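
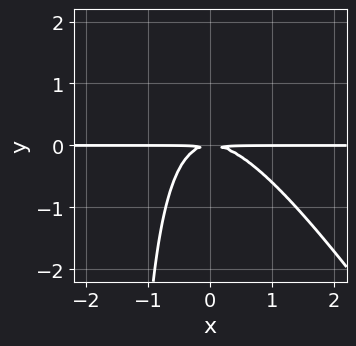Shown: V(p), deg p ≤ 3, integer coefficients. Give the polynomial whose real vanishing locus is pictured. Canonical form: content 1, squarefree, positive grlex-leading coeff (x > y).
1. deg p = 3. The shape is more complex than any degree-2 curve.
2. Observable constraints: the visible x-axis segment lies entirely on the curve.
3. Solving for integer coefficients yields p as stated.

3*x^2*y + 2*x*y^2 + 3*y^2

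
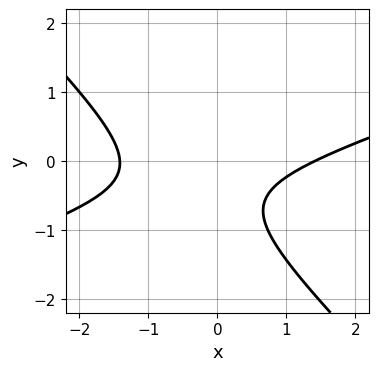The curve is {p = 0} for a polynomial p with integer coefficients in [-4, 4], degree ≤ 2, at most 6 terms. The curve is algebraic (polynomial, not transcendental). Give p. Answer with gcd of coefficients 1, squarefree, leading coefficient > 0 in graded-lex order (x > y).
1. The degree is 2 — no degree-1 curve has this shape.
2. Against the integer gridlines: the curve avoids every integer y-axis point in the box.
3. Together with the visible shape, these determine p as stated.

x^2 - 2*x*y - 3*y^2 - 3*y - 2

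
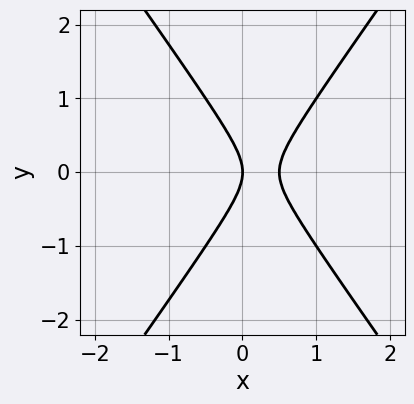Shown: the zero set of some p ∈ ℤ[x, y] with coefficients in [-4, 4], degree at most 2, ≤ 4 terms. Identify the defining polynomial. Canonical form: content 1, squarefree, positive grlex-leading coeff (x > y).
(a) deg p = 2.
(b) Symmetries: mirror symmetry y ↦ −y ⇒ only even powers of y.
(c) From the visible intercepts: it crosses the y-axis at the gridline y = 0; it crosses the x-axis at the gridline x = 0.
(d) Solving for integer coefficients yields p as stated.

2*x^2 - y^2 - x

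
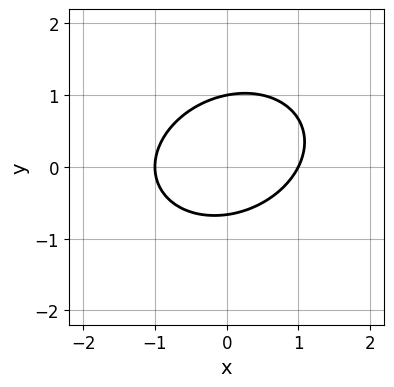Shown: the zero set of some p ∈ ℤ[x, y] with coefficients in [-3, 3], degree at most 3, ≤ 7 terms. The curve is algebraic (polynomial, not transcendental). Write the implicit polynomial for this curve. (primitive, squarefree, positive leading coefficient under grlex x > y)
First, degree: no degree-1 curve has this shape, so deg p = 2.
Next, against the integer gridlines: it crosses the y-axis at the gridline y = 1; among the integer gridlines, it crosses the x-axis at x ∈ {-1, 1}.
Finally, assembling these constraints gives the stated polynomial.

2*x^2 - x*y + 3*y^2 - y - 2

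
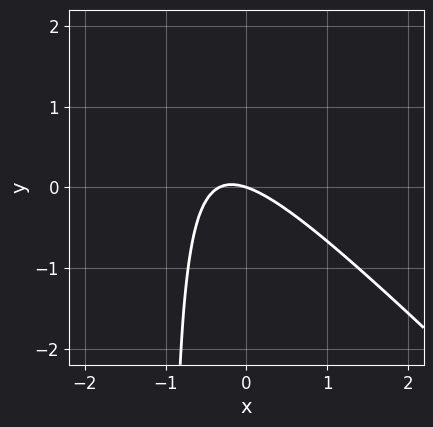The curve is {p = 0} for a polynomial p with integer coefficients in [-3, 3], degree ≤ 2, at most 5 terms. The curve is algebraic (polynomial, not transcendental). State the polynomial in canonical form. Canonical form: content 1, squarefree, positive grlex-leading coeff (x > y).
1. The degree is 2 — the shape is more complex than any degree-1 curve.
2. Against the integer gridlines: one x-axis crossing is at x = 0; it meets the y-axis at y = 0 (among the integer gridlines).
3. Assembling these constraints gives the stated polynomial.

3*x^2 + 3*x*y + x + 3*y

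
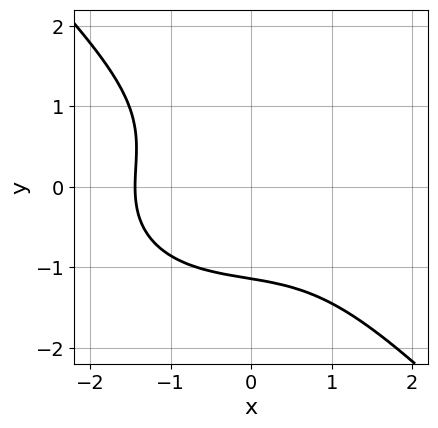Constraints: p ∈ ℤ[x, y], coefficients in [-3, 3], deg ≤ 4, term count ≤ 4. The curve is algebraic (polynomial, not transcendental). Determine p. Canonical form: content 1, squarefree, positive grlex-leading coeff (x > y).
1. Degree: no degree-2 curve has this shape, so deg p = 3.
2. Matching integer coefficients to the picture gives p.

x^3 + x*y^2 + 2*y^3 + 3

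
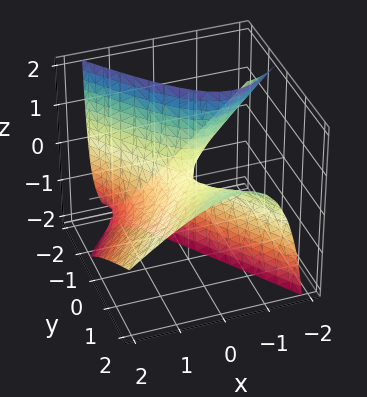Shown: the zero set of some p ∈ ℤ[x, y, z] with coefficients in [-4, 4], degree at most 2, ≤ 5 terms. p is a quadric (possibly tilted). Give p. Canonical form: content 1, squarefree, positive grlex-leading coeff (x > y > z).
1. deg p = 2. A generic line meets the surface in up to 2 points.
2. From the axis intercepts and sections: it meets the y-axis at y = 0 (among the integer gridlines); it crosses the x-axis at the gridline x = 0; it crosses the z-axis at the gridline z = 0.
3. Together with the visible shape, these determine p as stated.

2*x^2 + 2*x*z - y^2 + 2*y*z + z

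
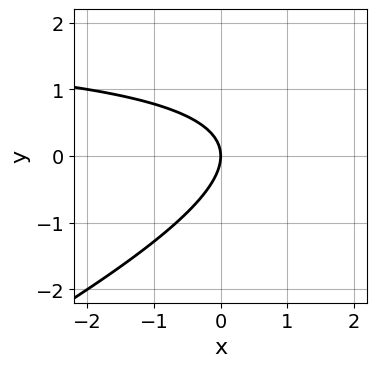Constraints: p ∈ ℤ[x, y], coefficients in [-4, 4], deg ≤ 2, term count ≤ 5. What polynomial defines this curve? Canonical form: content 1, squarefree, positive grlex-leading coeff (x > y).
1. Degree: the shape is more complex than any degree-1 curve, so deg p = 2.
2. From the visible intercepts: one y-axis crossing is at y = 0; one x-axis crossing is at x = 0.
3. Assembling these constraints gives the stated polynomial.

x*y - 2*y^2 - 2*x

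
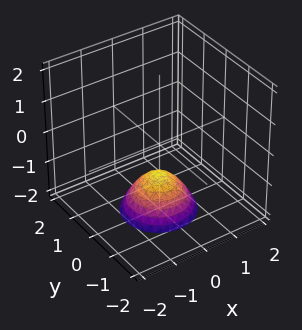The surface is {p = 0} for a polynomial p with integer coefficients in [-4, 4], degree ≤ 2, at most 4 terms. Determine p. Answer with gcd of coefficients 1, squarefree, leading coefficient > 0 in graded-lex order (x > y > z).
First, degree: the shape is more complex than any degree-1 surface, so deg p = 2.
Next, symmetries: every cross-section ⟂ z is a circle, so x, y appear only via x² + y².
Then, observable constraints: a circular section at z = -2 has radius exactly 1; no x-intercept at any integer in the box; one z-axis crossing is at z = -1; no y-intercept at any integer in the box.
Finally, together with the visible shape, these determine p as stated.

x^2 + y^2 + z + 1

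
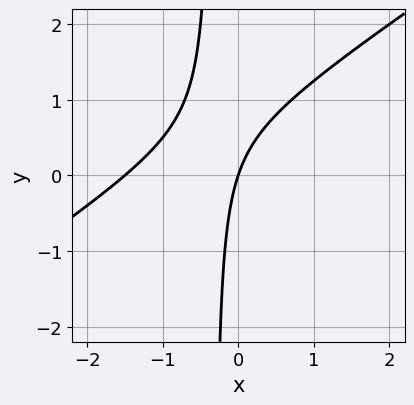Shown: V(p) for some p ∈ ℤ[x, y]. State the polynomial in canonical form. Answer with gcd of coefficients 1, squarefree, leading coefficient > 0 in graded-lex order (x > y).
2*x^2 - 3*x*y + 3*x - y

First, deg p = 2.
Next, from the axis intercepts and sections: it crosses the y-axis at the gridline y = 0; it crosses the x-axis at the gridline x = 0.
Finally, the integer polynomial consistent with all of this is the stated p.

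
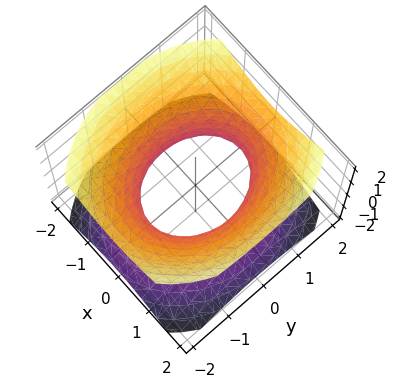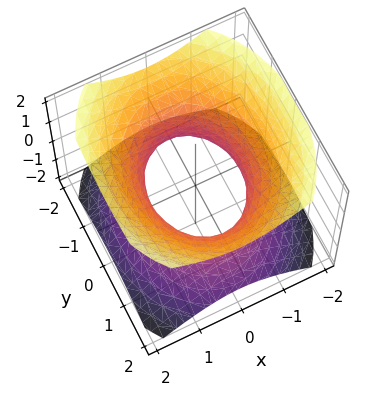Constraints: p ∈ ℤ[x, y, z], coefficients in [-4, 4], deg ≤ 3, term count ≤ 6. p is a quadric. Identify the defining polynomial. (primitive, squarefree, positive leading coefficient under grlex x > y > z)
First, degree: an hourglass — one-sheet hyperboloid; a quadric, so deg p = 2.
Then, symmetries: the y ↦ −y reflection is a symmetry, so y appears only in even powers; the z ↦ −z reflection is a symmetry, so z appears only in even powers; it's symmetric under x → −x, forcing even powers of x.
Then, reading off the gridlines: the surface avoids every integer z-axis point in the box; the x-axis gridline crossings are at x ∈ {-1, 1}.
Finally, matching integer coefficients to the picture gives p.

3*x^2 + 2*y^2 - 3*z^2 - 3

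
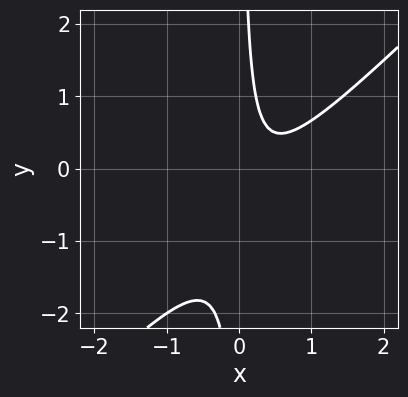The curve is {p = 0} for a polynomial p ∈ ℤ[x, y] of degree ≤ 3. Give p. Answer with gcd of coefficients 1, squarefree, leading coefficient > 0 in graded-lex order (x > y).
3*x^2 - 3*x*y - 2*x + 1

First, deg p = 2. The shape is more complex than any degree-1 curve.
Next, observable constraints: it misses every integer gridline on the x-axis; the curve avoids every integer y-axis point in the box.
Finally, fitting integer coefficients to these (and the overall shape) gives p.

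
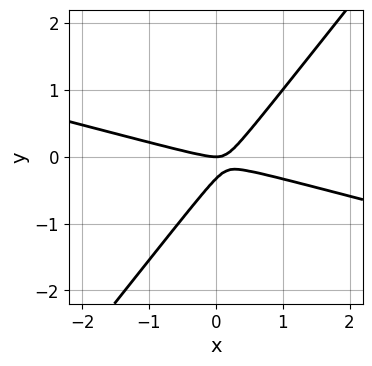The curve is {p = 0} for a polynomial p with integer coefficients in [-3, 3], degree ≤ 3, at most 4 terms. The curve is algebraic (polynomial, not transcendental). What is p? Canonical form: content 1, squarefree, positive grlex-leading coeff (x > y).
Degree: a generic line meets the curve in up to 2 points, so deg p = 2.
From the visible intercepts: it crosses the y-axis at the gridline y = 0; it crosses the x-axis at the gridline x = 0.
These observations pin down the coefficients.

x^2 + 3*x*y - 3*y^2 - y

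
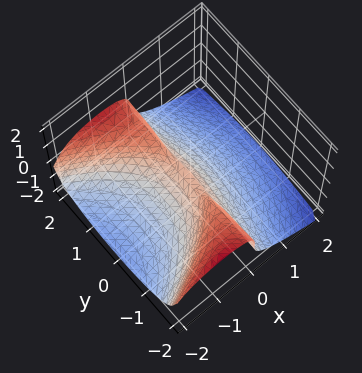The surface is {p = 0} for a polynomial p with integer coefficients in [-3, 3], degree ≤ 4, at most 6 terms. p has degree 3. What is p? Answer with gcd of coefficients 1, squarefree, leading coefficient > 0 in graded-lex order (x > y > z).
The degree is 3 — a generic line meets the surface in up to 3 points.
Checking where it meets the axes: it meets the x-axis at x = 0 (among the integer gridlines); every point of the y-axis in the box is on the surface; one z-axis crossing is at z = 0.
These observations pin down the coefficients.

x*y^2 + 2*z^3 + 2*x^2 - x*z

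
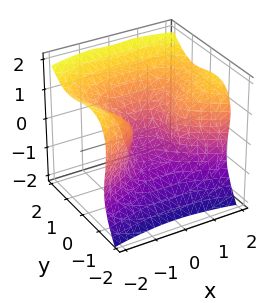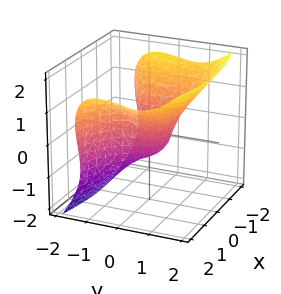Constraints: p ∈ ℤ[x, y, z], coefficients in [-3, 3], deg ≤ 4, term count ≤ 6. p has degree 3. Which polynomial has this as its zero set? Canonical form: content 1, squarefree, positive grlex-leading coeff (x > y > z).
3*y^3 - 2*z^3 + 2*x^2 - 2*y*z - 1

The degree is 3 — the shape is more complex than any degree-2 surface.
The integer polynomial consistent with all of this is the stated p.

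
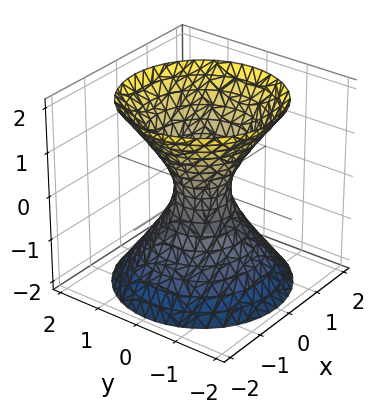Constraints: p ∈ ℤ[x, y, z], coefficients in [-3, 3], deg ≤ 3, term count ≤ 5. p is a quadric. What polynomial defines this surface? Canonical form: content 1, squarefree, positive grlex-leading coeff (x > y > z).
1. deg p = 2. An hourglass — one-sheet hyperboloid; a quadric.
2. By symmetry, the surface is invariant under rotation about z: p = q(x² + y², z); it's symmetric under z → −z, forcing even powers of z.
3. From the axis intercepts and sections: a circular section at z = 2 has radius between 1 and 2; no z-intercept at any integer in the box.
4. Assembling these constraints gives the stated polynomial.

3*x^2 + 3*y^2 - 2*z^2 - 1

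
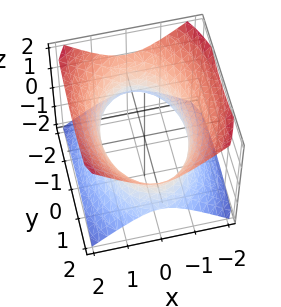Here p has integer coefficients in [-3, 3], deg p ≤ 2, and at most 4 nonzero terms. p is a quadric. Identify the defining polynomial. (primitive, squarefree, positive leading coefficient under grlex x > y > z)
First, degree: an hourglass — one-sheet hyperboloid; a quadric, so deg p = 2.
Then, symmetries: mirror symmetry x ↦ −x ⇒ only even powers of x; it's symmetric under z → −z, forcing even powers of z; mirror symmetry y ↦ −y ⇒ only even powers of y.
Next, checking where it meets the axes: no z-intercept at any integer in the box.
Finally, assembling these constraints gives the stated polynomial.

2*x^2 + y^2 - 2*z^2 - 3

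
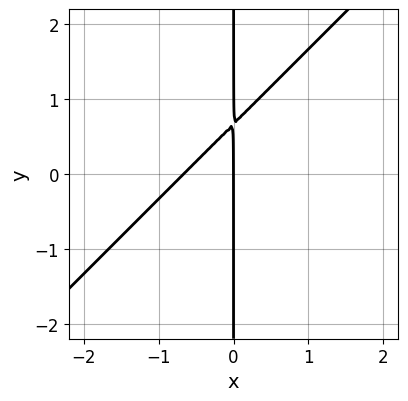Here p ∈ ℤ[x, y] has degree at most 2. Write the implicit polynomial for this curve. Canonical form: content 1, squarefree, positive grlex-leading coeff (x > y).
1. Degree: no degree-1 curve has this shape, so deg p = 2.
2. From the visible intercepts: it crosses the x-axis at the gridline x = 0; every point of the y-axis in the box is on the curve.
3. These observations pin down the coefficients.

3*x^2 - 3*x*y + 2*x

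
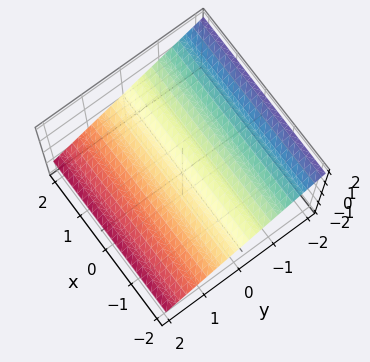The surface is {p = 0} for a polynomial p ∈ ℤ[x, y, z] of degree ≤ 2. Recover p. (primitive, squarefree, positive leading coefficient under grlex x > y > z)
(a) The degree is 1 — every cross-section is a straight line — this is a plane.
(b) Against the integer gridlines: it meets the y-axis at y = 1 (among the integer gridlines); no x-intercept at any integer in the box.
(c) The integer polynomial consistent with all of this is the stated p.

2*y + 3*z - 2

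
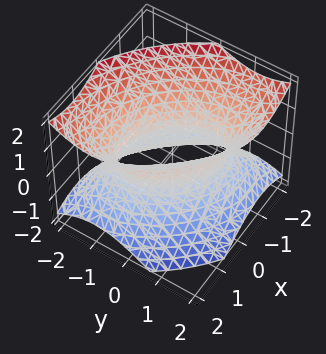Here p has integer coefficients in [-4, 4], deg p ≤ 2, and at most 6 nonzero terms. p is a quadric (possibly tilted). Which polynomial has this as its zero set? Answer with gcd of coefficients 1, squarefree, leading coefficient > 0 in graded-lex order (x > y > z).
x^2 + x*y + y^2 - z^2 - 1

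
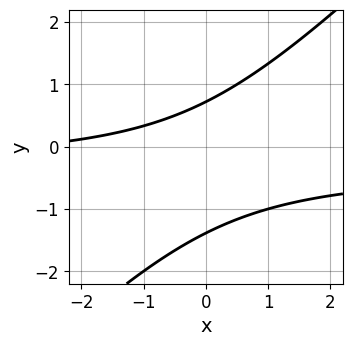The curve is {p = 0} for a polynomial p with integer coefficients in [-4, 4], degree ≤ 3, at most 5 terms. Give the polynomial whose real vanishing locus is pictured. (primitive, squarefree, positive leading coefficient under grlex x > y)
First, the degree is 2 — the shape is more complex than any degree-1 curve.
Then, checking where it meets the axes: it misses every integer gridline on the x-axis.
Finally, putting this together gives p.

3*x*y - 3*y^2 + x - 2*y + 3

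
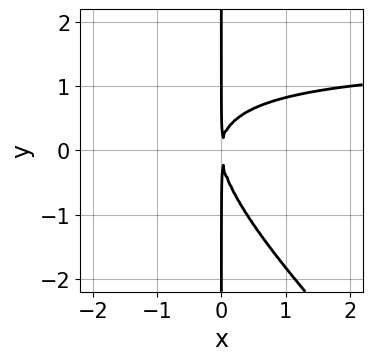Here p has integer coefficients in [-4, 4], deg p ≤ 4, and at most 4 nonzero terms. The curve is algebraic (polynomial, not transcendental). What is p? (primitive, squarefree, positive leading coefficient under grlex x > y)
2*x^2*y + 2*x*y^2 - 3*x^2

1. Degree: the shape is more complex than any degree-2 curve, so deg p = 3.
2. Observable constraints: every point of the y-axis in the box is on the curve.
3. Solving for integer coefficients yields p as stated.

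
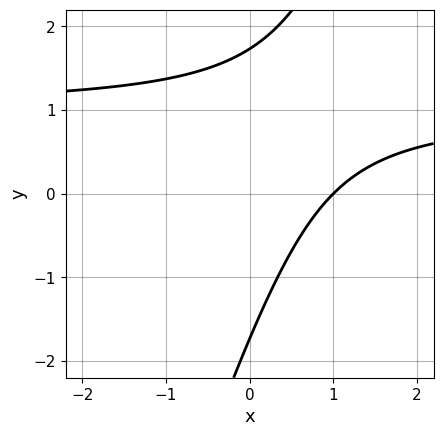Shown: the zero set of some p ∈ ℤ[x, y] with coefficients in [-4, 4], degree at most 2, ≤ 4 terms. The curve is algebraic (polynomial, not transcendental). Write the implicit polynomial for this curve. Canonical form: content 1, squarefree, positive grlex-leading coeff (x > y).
3*x*y - y^2 - 3*x + 3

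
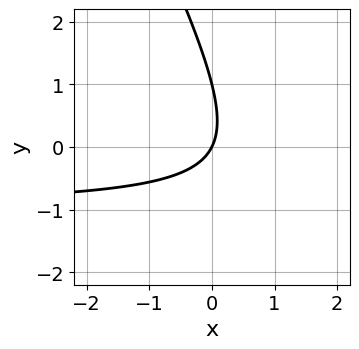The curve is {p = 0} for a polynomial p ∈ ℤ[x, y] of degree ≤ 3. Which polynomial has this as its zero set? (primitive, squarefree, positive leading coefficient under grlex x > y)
1. The degree is 2 — the shape is more complex than any degree-1 curve.
2. From the visible intercepts: it crosses the x-axis at the gridline x = 0; among the integer gridlines, it crosses the y-axis at y ∈ {0, 1}.
3. Solving for integer coefficients yields p as stated.

2*x*y + y^2 + 2*x - y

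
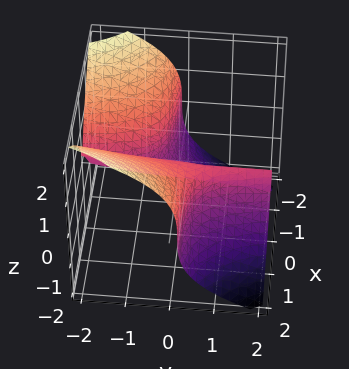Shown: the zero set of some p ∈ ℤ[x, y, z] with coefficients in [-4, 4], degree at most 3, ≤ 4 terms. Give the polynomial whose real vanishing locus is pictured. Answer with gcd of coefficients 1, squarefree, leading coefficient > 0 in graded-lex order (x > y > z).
3*x^2*y + 2*z^3 - x

(a) deg p = 3. No degree-2 surface has this shape.
(b) From the axis intercepts and sections: one x-axis crossing is at x = 0; it crosses the z-axis at the gridline z = 0.
(c) Together with the visible shape, these determine p as stated. Check: (0, -1, 0) on the y-axis lies on the surface, and p(0, -1, 0) = 0. ✓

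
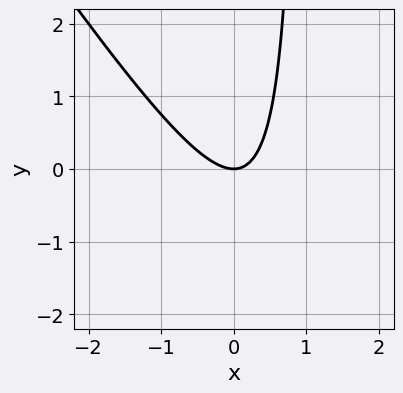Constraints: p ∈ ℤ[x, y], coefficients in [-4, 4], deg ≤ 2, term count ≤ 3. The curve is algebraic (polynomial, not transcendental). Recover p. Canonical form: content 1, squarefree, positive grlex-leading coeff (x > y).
3*x^2 + 2*x*y - 2*y

1. Degree: a generic line meets the curve in up to 2 points, so deg p = 2.
2. From the visible intercepts: it crosses the y-axis at the gridline y = 0; one x-axis crossing is at x = 0.
3. Putting this together gives p.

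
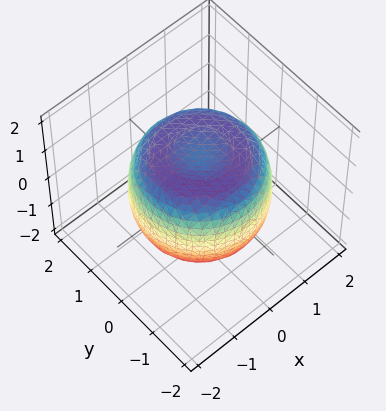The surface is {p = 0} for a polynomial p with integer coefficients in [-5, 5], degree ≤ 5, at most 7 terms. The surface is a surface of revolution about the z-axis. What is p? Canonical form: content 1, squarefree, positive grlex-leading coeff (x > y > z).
2*x^4 + 4*x^2*y^2 + 2*y^4 - 3*x^2 - 3*y^2 + 3*z^2 - 3

deg p = 4.
Symmetry: the z-axis is an axis of rotation, so x and y enter only as x² + y².
Reading off the gridlines: a circular section at z = -1 has radius between 1 and 2; the z-axis gridline crossings are at z ∈ {-1, 1}.
Matching integer coefficients to the picture gives p.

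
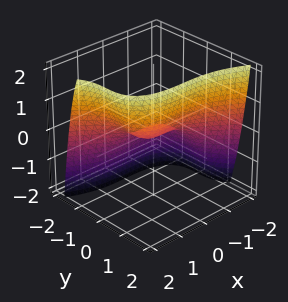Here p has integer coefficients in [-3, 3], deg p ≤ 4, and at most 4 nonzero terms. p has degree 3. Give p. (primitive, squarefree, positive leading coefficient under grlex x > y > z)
x^3 + 3*y^3 - 3*z

First, degree: a generic line meets the surface in up to 3 points, so deg p = 3.
Then, reading off the gridlines: one x-axis crossing is at x = 0; one z-axis crossing is at z = 0; it crosses the y-axis at the gridline y = 0.
Finally, these observations pin down the coefficients.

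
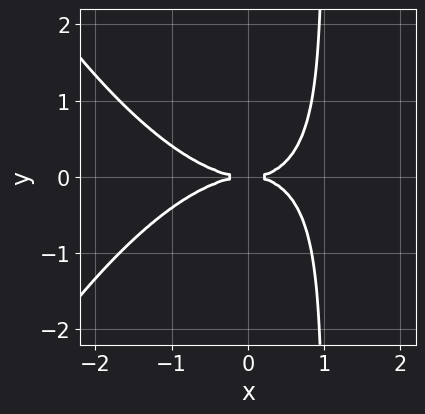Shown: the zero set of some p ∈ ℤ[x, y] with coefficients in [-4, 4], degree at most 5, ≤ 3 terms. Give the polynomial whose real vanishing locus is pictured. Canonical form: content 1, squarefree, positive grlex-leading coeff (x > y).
x^4 + 3*x*y^2 - 3*y^2

1. The degree is 4 — the shape is more complex than any degree-3 curve.
2. Symmetries: it's symmetric under y → −y, forcing even powers of y.
3. Against the integer gridlines: it crosses the x-axis at the gridline x = 0; one y-axis crossing is at y = 0.
4. Together with the visible shape, these determine p as stated.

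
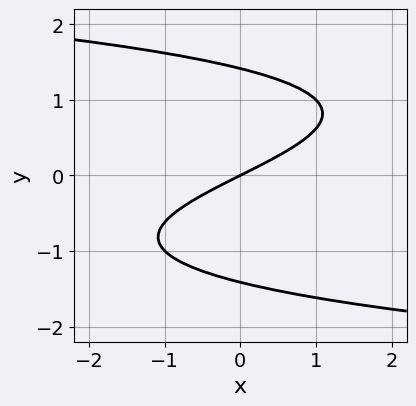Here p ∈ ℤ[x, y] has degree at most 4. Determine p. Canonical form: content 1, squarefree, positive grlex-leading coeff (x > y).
y^3 + x - 2*y

Degree: a generic line meets the curve in up to 3 points, so deg p = 3.
Against the integer gridlines: one x-axis crossing is at x = 0; one y-axis crossing is at y = 0.
These observations pin down the coefficients.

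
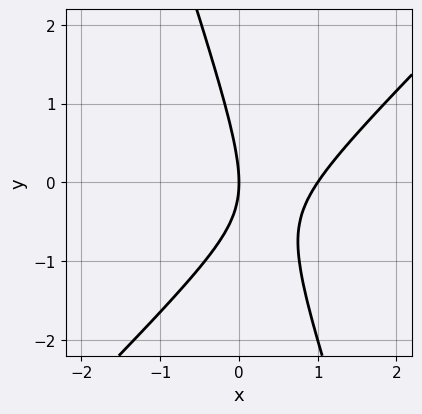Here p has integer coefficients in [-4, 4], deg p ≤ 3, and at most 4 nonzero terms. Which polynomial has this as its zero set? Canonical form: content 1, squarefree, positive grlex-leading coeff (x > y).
1. Degree: no degree-1 curve has this shape, so deg p = 2.
2. From the visible intercepts: one y-axis crossing is at y = 0; the x-axis gridline crossings are at x ∈ {0, 1}.
3. The integer polynomial consistent with all of this is the stated p.

3*x^2 - 2*x*y - y^2 - 3*x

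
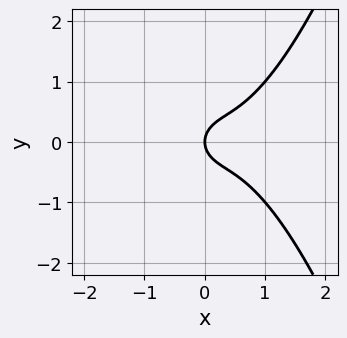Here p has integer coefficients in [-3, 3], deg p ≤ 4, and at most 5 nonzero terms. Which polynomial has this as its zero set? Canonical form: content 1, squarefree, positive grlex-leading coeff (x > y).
3*x^3 - 2*x^2 - 3*y^2 + 2*x

1. deg p = 3. No degree-2 curve has this shape.
2. Symmetries: the y ↦ −y reflection is a symmetry, so y appears only in even powers.
3. Checking where it meets the axes: it crosses the x-axis at the gridline x = 0; it meets the y-axis at y = 0 (among the integer gridlines).
4. Putting this together gives p.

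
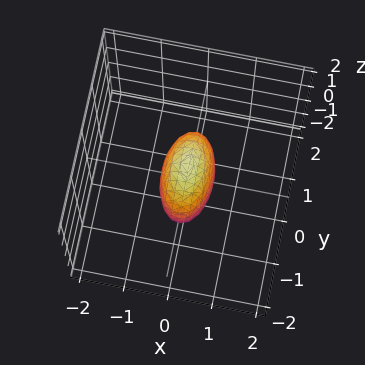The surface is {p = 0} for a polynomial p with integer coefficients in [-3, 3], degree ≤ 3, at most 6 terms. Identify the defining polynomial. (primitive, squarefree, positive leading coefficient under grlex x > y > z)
3*x^2 + y^2 + z^2 - 1

First, deg p = 2. A closed, bounded, convex surface; a quadric.
Next, symmetries: it's symmetric under x → −x, forcing even powers of x; mirror symmetry y ↦ −y ⇒ only even powers of y; the z ↦ −z reflection is a symmetry, so z appears only in even powers.
Next, reading off the gridlines: among the integer gridlines, it crosses the z-axis at z ∈ {-1, 1}; among the integer gridlines, it crosses the y-axis at y ∈ {-1, 1}.
Finally, the integer polynomial consistent with all of this is the stated p.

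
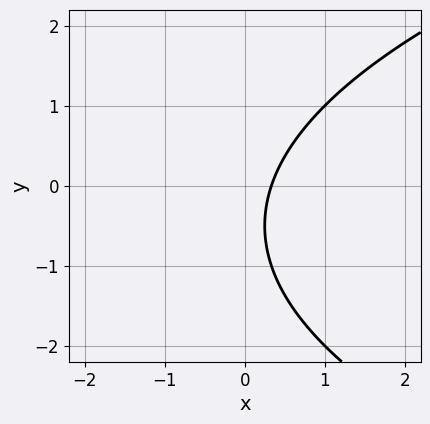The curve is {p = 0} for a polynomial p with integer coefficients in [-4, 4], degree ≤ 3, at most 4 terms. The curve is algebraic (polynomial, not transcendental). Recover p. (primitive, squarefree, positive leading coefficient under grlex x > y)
1. Degree: a generic line meets the curve in up to 2 points, so deg p = 2.
2. From the axis intercepts and sections: no y-intercept at any integer in the box.
3. Assembling these constraints gives the stated polynomial.

y^2 - 3*x + y + 1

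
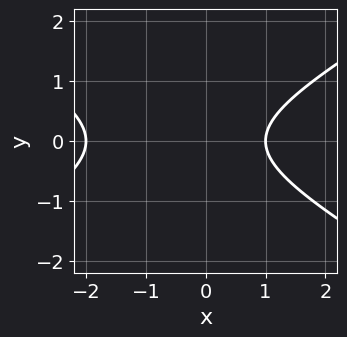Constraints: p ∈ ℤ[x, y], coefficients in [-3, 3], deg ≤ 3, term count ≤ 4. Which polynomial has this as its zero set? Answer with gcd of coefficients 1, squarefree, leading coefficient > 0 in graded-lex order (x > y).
(a) Degree: the shape is more complex than any degree-1 curve, so deg p = 2.
(b) Symmetries: the y ↦ −y reflection is a symmetry, so y appears only in even powers.
(c) Reading off the gridlines: among the integer gridlines, it crosses the x-axis at x ∈ {-2, 1}; no y-intercept at any integer in the box.
(d) The integer polynomial consistent with all of this is the stated p.

x^2 - 3*y^2 + x - 2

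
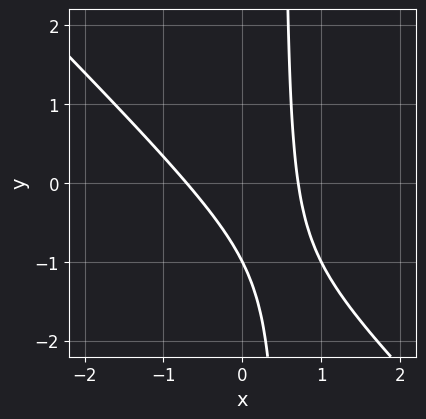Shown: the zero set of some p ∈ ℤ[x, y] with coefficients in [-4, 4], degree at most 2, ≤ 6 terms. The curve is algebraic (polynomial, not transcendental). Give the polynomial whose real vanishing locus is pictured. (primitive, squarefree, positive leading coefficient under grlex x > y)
2*x^2 + 2*x*y - y - 1

First, the degree is 2 — a generic line meets the curve in up to 2 points.
Then, against the integer gridlines: it crosses the y-axis at the gridline y = -1.
Finally, together with the visible shape, these determine p as stated.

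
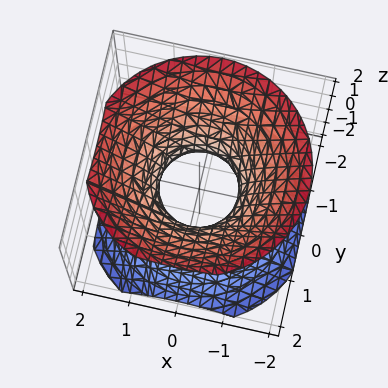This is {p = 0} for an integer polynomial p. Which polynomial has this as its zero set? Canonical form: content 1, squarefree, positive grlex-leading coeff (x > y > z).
(a) Degree: one connected sheet with a waist; a quadric, so deg p = 2.
(b) By symmetry, the surface is invariant under rotation about z: p = q(x² + y², z); mirror symmetry z ↦ −z ⇒ only even powers of z.
(c) Checking where it meets the axes: the surface avoids every integer z-axis point in the box; a circular section at z = 0 has radius between 0 and 1.
(d) Solving for integer coefficients yields p as stated.

3*x^2 + 3*y^2 - 3*z^2 - 2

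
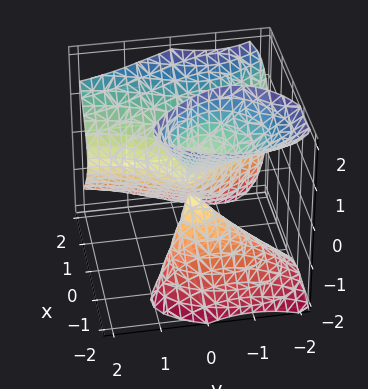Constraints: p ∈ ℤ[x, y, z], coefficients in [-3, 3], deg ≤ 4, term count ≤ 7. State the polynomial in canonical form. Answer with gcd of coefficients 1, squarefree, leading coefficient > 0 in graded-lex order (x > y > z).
3*x^3 - 3*x*z^2 + y^3 - 2*y*z^2 - 3*y^2

1. I count 3 distinct pieces. They look like related sheets of one shape, so recover p as a whole.
2. deg p = 3. A generic line meets the surface in up to 3 points.
3. Observable constraints: it meets the x-axis at x = 0 (among the integer gridlines); it crosses the y-axis at the gridline y = 0.
4. These observations pin down the coefficients. Check: (0, 0, 1) on the z-axis lies on the surface, and p(0, 0, 1) = 0. ✓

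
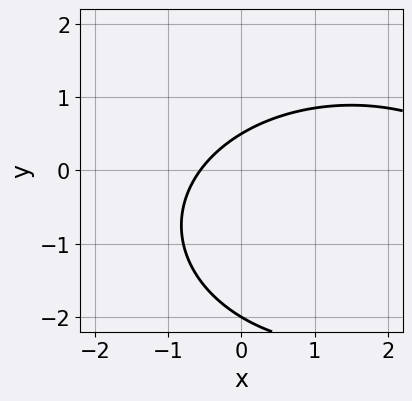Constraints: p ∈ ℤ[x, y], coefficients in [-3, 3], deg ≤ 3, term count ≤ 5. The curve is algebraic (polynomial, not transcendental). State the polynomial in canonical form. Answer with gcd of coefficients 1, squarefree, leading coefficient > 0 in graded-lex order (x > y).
(a) Degree: no degree-1 curve has this shape, so deg p = 2.
(b) From the axis intercepts and sections: one y-axis crossing is at y = -2.
(c) The integer polynomial consistent with all of this is the stated p.

x^2 + 2*y^2 - 3*x + 3*y - 2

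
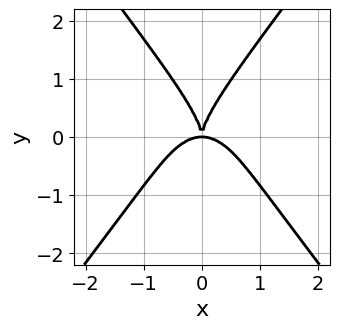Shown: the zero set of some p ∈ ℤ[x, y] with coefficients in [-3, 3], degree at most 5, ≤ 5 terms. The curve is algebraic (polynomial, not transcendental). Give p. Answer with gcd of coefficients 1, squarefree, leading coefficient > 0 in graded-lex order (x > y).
3*x^4 - y^4 + 3*x^2*y

First, degree: the shape is more complex than any degree-3 curve, so deg p = 4.
Next, symmetries: the x ↦ −x reflection is a symmetry, so x appears only in even powers.
Then, reading off the gridlines: it crosses the y-axis at the gridline y = 0; one x-axis crossing is at x = 0.
Finally, together with the visible shape, these determine p as stated.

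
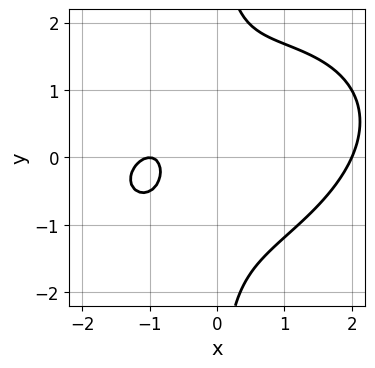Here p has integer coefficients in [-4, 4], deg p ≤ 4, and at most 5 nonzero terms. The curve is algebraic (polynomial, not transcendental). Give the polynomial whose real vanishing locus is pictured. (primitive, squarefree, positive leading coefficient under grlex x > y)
x^3 - x^2*y + 2*x*y^2 - 3*x - 2

1. The degree is 3 — the shape is more complex than any degree-2 curve.
2. Checking where it meets the axes: it misses every integer gridline on the y-axis; among the integer gridlines, it crosses the x-axis at x ∈ {-1, 2}.
3. Matching integer coefficients to the picture gives p.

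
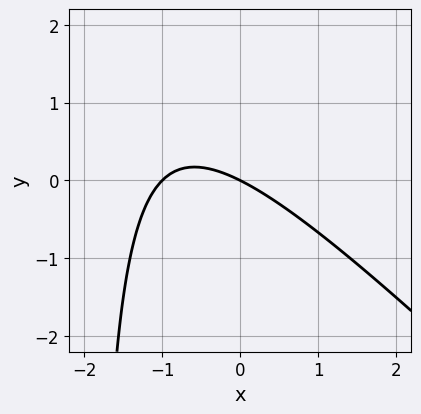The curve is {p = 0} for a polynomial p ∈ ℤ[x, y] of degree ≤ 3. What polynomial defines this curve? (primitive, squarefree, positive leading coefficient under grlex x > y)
x^2 + x*y + x + 2*y

Degree: the shape is more complex than any degree-1 curve, so deg p = 2.
From the visible intercepts: among the integer gridlines, it crosses the x-axis at x ∈ {-1, 0}; it meets the y-axis at y = 0 (among the integer gridlines).
Matching integer coefficients to the picture gives p.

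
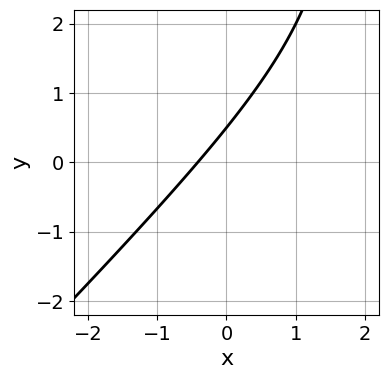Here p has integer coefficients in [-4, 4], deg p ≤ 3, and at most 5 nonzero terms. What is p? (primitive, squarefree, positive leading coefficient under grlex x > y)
x^2 - x*y - 2*x + 2*y - 1

(a) deg p = 2. The shape is more complex than any degree-1 curve.
(b) The integer polynomial consistent with all of this is the stated p.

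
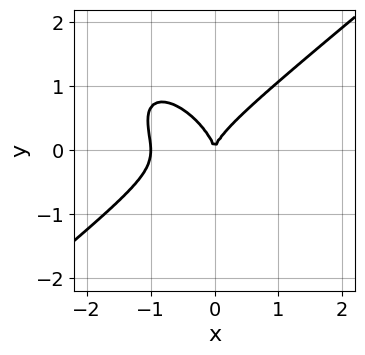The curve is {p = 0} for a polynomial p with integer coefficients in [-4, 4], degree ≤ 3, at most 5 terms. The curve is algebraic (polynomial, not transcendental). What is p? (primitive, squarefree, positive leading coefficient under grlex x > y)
(a) deg p = 3.
(b) Reading off the gridlines: it crosses the y-axis at the gridline y = 0; among the integer gridlines, it crosses the x-axis at x ∈ {-1, 0}.
(c) Assembling these constraints gives the stated polynomial.

3*x^3 - 2*x*y^2 - 3*y^3 + 3*x^2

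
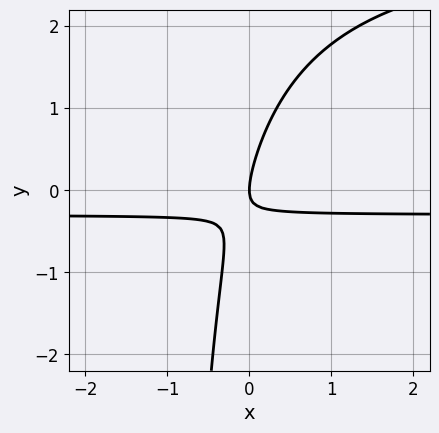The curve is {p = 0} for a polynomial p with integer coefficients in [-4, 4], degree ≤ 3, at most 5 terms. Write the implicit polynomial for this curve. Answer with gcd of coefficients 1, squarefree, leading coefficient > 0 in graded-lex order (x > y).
(a) The degree is 3 — a generic line meets the curve in up to 3 points.
(b) Reading off the gridlines: it crosses the y-axis at the gridline y = 0; it crosses the x-axis at the gridline x = 0.
(c) Solving for integer coefficients yields p as stated.

x*y^2 - 3*x*y + y^2 - x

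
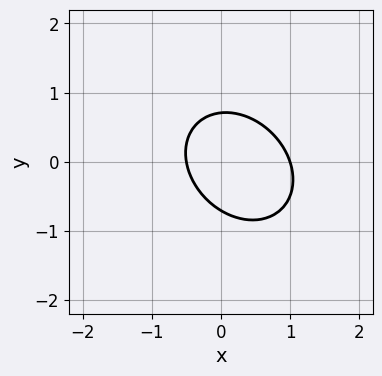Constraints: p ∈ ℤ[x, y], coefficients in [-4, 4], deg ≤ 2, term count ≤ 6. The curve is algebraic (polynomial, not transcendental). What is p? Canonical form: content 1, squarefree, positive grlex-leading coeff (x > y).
2*x^2 + x*y + 2*y^2 - x - 1

First, the degree is 2 — no degree-1 curve has this shape.
Then, against the integer gridlines: one x-axis crossing is at x = 1.
Finally, matching integer coefficients to the picture gives p.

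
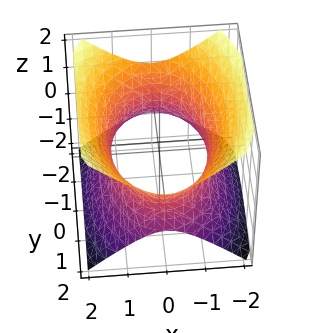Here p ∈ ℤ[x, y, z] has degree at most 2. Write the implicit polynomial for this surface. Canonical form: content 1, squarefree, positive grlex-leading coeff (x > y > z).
deg p = 2. An hourglass — one-sheet hyperboloid; a quadric.
Symmetries: mirror symmetry z ↦ −z ⇒ only even powers of z; mirror symmetry x ↦ −x ⇒ only even powers of x; it's symmetric under y → −y, forcing even powers of y.
From the visible intercepts: it misses every integer gridline on the z-axis.
The integer polynomial consistent with all of this is the stated p.

2*x^2 + y^2 - 2*z^2 - 3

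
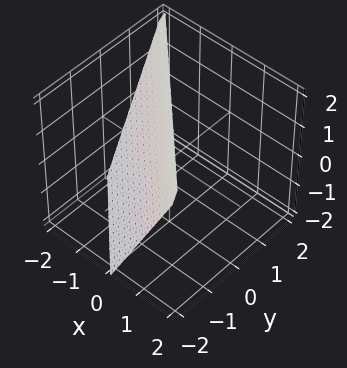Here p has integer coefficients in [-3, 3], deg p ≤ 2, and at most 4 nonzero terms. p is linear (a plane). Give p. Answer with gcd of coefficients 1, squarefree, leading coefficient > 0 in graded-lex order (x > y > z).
(a) Degree: the surface is flat (a plane), so deg p = 1.
(b) From the axis intercepts and sections: one z-axis crossing is at z = 2; it crosses the y-axis at the gridline y = -1.
(c) Matching integer coefficients to the picture gives p.

2*x + 2*y - z + 2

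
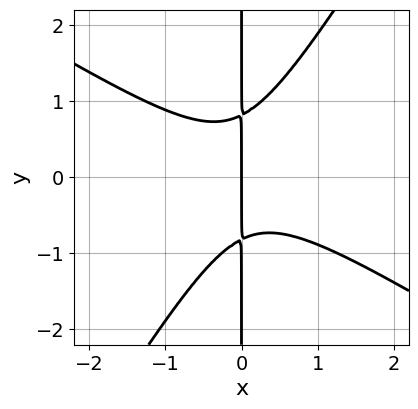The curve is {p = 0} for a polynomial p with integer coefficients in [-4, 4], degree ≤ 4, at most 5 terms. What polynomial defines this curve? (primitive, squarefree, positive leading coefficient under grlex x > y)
3*x^3 + 3*x^2*y - 3*x*y^2 + 2*x

(a) Degree: the shape is more complex than any degree-2 curve, so deg p = 3.
(b) Observable constraints: every point of the y-axis in the box is on the curve; it crosses the x-axis at the gridline x = 0.
(c) Assembling these constraints gives the stated polynomial.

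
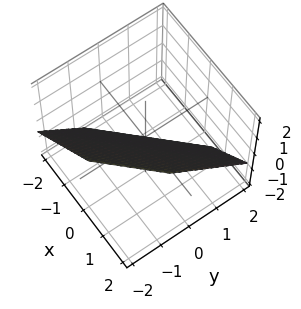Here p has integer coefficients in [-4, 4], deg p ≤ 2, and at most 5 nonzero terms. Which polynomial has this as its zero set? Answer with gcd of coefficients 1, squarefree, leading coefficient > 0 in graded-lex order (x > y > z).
3*x - 3*y - 3*z - 2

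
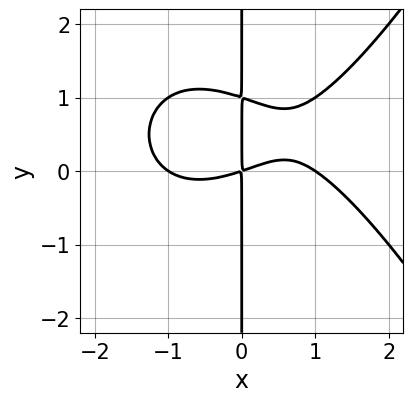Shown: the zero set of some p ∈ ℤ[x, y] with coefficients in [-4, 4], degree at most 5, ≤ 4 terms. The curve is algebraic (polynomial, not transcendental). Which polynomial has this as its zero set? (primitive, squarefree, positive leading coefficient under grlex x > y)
x^4 - 3*x*y^2 - x^2 + 3*x*y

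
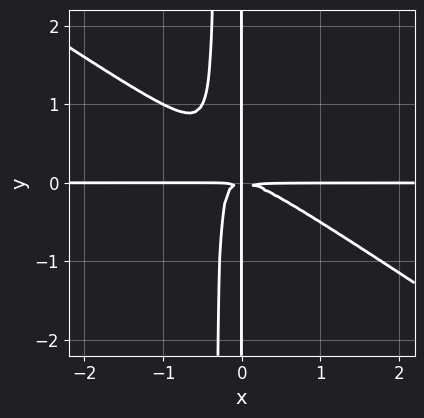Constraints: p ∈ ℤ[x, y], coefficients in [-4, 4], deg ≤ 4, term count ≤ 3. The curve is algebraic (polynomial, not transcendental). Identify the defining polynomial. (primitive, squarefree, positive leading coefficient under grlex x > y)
2*x^3*y + 3*x^2*y^2 + x*y^2

(a) The degree is 4 — the shape is more complex than any degree-3 curve.
(b) From the axis intercepts and sections: every point of the y-axis in the box is on the curve; the visible x-axis segment lies entirely on the curve.
(c) Together with the visible shape, these determine p as stated.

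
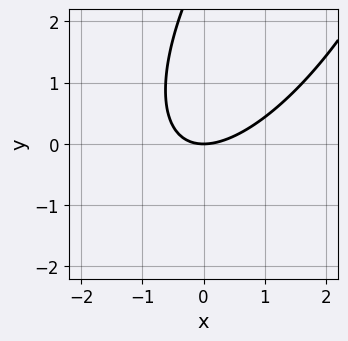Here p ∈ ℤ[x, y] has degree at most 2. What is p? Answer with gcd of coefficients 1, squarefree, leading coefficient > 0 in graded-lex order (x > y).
deg p = 2. No degree-1 curve has this shape.
Reading off the gridlines: it meets the y-axis at y = 0 (among the integer gridlines); it crosses the x-axis at the gridline x = 0.
The integer polynomial consistent with all of this is the stated p.

2*x^2 - 2*x*y + y^2 - 3*y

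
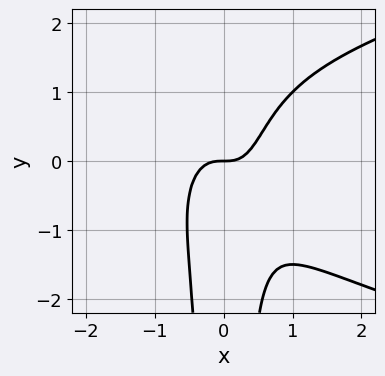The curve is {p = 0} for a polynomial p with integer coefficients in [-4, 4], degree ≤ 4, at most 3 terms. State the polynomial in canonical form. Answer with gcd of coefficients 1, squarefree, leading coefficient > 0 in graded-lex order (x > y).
2*x^2*y^2 - 3*x^3 + y

First, the degree is 4 — a generic line meets the curve in up to 4 points.
Then, from the axis intercepts and sections: it crosses the y-axis at the gridline y = 0; one x-axis crossing is at x = 0.
Finally, matching integer coefficients to the picture gives p.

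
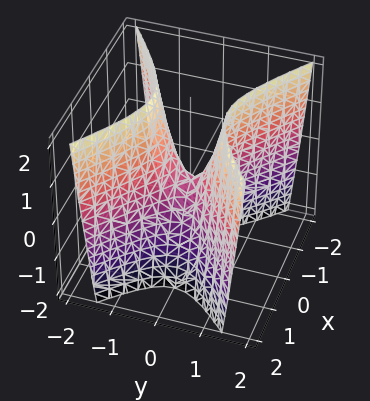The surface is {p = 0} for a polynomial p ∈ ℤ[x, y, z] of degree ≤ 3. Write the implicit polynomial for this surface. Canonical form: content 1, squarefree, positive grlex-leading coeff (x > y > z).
2*x^2 - 3*y^2 + z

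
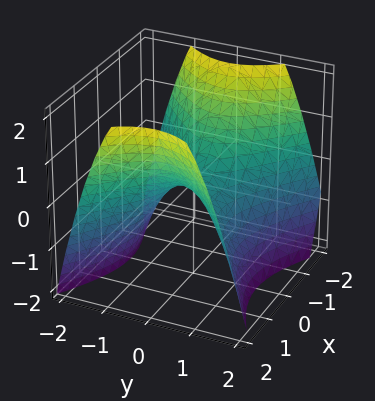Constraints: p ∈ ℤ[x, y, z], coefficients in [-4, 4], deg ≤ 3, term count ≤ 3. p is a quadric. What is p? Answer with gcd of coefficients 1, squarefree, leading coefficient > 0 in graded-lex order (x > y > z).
Degree: a hyperbolic paraboloid; a quadric, so deg p = 2.
Symmetries: it's symmetric under y → −y, forcing even powers of y; mirror symmetry x ↦ −x ⇒ only even powers of x.
From the visible intercepts: it meets the x-axis at x = 0 (among the integer gridlines); it crosses the y-axis at the gridline y = 0; it crosses the z-axis at the gridline z = 0.
Fitting integer coefficients to these (and the overall shape) gives p.

2*x^2 - 3*y^2 - 3*z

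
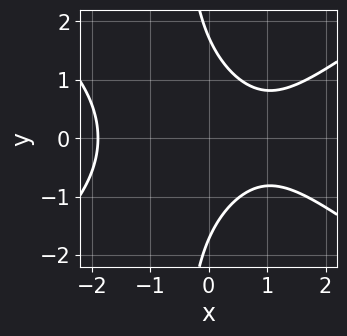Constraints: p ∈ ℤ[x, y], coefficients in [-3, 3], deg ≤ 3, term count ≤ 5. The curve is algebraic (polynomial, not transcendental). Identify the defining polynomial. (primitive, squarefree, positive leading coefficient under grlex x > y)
x^3 - 2*x*y^2 - y^2 - 2*x + 3

(a) Degree: no degree-2 curve has this shape, so deg p = 3.
(b) Symmetries: mirror symmetry y ↦ −y ⇒ only even powers of y.
(c) The integer polynomial consistent with all of this is the stated p.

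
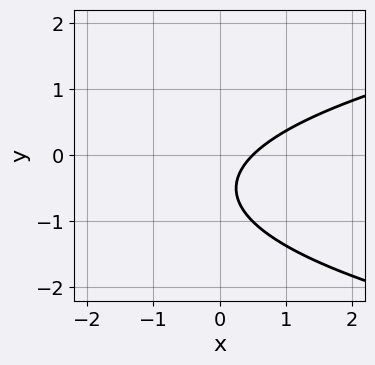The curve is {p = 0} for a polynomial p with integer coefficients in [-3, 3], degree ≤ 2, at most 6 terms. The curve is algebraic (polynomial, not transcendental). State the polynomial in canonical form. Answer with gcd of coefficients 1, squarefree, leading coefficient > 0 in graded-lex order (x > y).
2*y^2 - 2*x + 2*y + 1

First, the degree is 2 — a generic line meets the curve in up to 2 points.
Then, reading off the gridlines: no y-intercept at any integer in the box.
Finally, together with the visible shape, these determine p as stated.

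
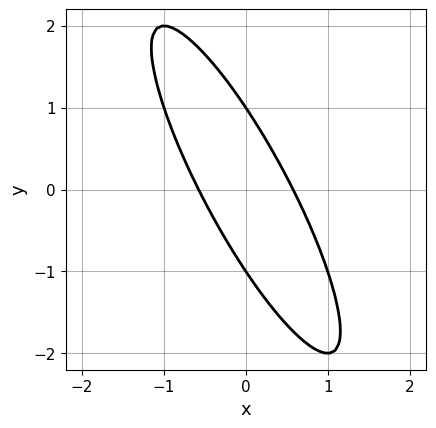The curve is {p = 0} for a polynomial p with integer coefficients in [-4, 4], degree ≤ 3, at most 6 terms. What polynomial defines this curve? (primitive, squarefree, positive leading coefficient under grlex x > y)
Degree: no degree-1 curve has this shape, so deg p = 2.
From the visible intercepts: among the integer gridlines, it crosses the y-axis at y ∈ {-1, 1}.
Assembling these constraints gives the stated polynomial.

3*x^2 + 3*x*y + y^2 - 1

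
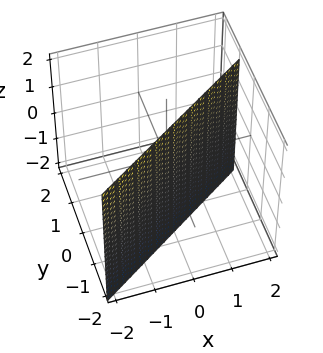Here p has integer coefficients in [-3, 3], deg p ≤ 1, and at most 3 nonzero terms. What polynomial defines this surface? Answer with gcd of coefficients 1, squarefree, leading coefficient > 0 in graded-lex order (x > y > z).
First, the degree is 1 — every cross-section is a straight line — this is a plane.
Then, reading off the gridlines: no z-intercept at any integer in the box; it meets the x-axis at x = 1 (among the integer gridlines).
Finally, solving for integer coefficients yields p as stated.

2*x - 3*y - 2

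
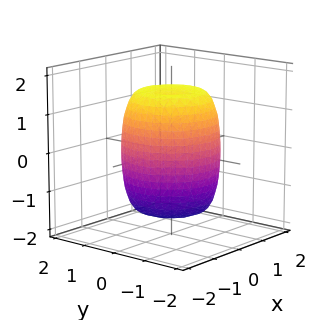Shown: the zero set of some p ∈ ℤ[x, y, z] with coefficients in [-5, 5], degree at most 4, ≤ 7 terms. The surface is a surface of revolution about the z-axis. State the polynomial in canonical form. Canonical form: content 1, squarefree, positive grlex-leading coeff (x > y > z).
2*x^4 + 4*x^2*y^2 + 2*y^4 - 2*x^2 - 2*y^2 + z^2 - 2

(a) Degree: no degree-3 surface has this shape, so deg p = 4.
(b) Symmetries: every cross-section ⟂ z is a circle, so x, y appear only via x² + y².
(c) Reading off the gridlines: a circular section at z = 1 has radius between 1 and 2.
(d) Putting this together gives p.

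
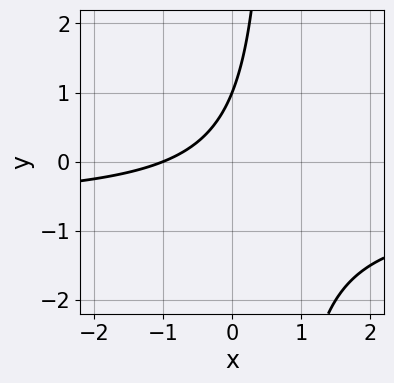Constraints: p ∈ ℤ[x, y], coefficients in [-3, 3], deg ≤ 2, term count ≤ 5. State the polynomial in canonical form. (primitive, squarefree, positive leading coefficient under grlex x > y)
3*x*y + 2*x - 2*y + 2

First, the degree is 2 — a generic line meets the curve in up to 2 points.
Then, from the axis intercepts and sections: one y-axis crossing is at y = 1; one x-axis crossing is at x = -1.
Finally, putting this together gives p.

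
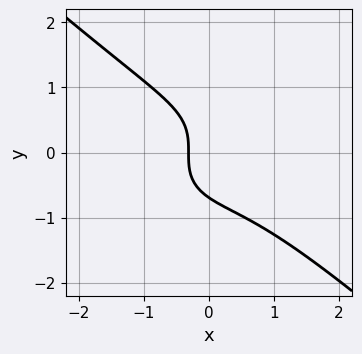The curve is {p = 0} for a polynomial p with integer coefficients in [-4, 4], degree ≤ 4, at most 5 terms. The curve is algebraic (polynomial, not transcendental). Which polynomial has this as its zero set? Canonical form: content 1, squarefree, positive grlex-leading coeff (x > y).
2*x^3 + 3*y^3 + 3*x + 1

1. deg p = 3.
2. Matching integer coefficients to the picture gives p.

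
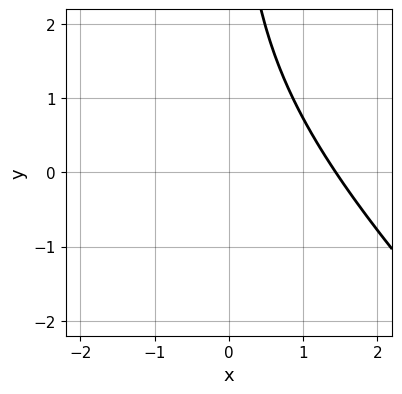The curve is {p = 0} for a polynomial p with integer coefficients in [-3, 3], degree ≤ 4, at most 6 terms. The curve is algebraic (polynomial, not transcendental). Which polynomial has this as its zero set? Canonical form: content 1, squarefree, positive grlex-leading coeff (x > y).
x^3 + 2*x^2*y + x*y^2 - 3

First, the degree is 3 — a generic line meets the curve in up to 3 points.
Then, reading off the gridlines: it misses every integer gridline on the y-axis.
Finally, solving for integer coefficients yields p as stated.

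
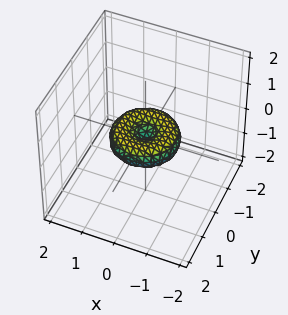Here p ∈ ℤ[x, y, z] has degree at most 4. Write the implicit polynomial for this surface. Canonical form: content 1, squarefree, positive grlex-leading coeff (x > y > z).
x^4 + 2*x^2*y^2 + y^4 - x^2 - y^2 + 2*z^2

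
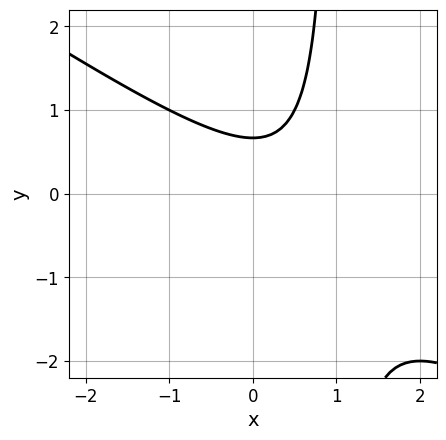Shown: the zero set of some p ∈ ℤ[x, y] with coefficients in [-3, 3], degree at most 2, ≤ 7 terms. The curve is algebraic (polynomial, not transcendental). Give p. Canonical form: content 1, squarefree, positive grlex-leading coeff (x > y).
2*x^2 + 3*x*y - 2*x - 3*y + 2

(a) deg p = 2.
(b) From the axis intercepts and sections: no x-intercept at any integer in the box.
(c) Putting this together gives p.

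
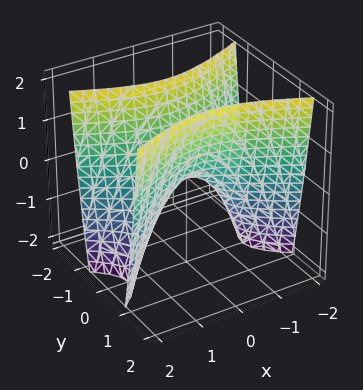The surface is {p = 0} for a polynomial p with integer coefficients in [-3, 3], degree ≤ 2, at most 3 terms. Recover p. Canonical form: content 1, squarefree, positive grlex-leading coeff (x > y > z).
x^2 - 3*y^2 + z

1. deg p = 2.
2. Symmetries: mirror symmetry x ↦ −x ⇒ only even powers of x; the y ↦ −y reflection is a symmetry, so y appears only in even powers.
3. From the axis intercepts and sections: one z-axis crossing is at z = 0; it meets the x-axis at x = 0 (among the integer gridlines); it crosses the y-axis at the gridline y = 0.
4. Solving for integer coefficients yields p as stated.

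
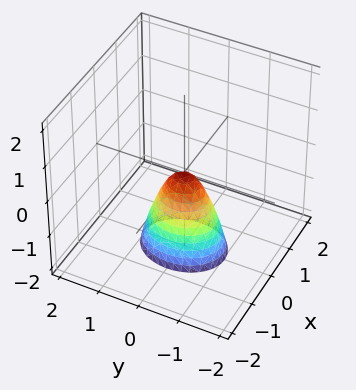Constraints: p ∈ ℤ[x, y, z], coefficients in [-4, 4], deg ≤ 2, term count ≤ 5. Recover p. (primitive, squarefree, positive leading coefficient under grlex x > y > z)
3*x^2 + 2*y^2 + z

First, degree: a paraboloid; a quadric, so deg p = 2.
Then, symmetries: the y ↦ −y reflection is a symmetry, so y appears only in even powers; it's symmetric under x → −x, forcing even powers of x.
Then, from the axis intercepts and sections: it crosses the y-axis at the gridline y = 0; it meets the x-axis at x = 0 (among the integer gridlines).
Finally, fitting integer coefficients to these (and the overall shape) gives p.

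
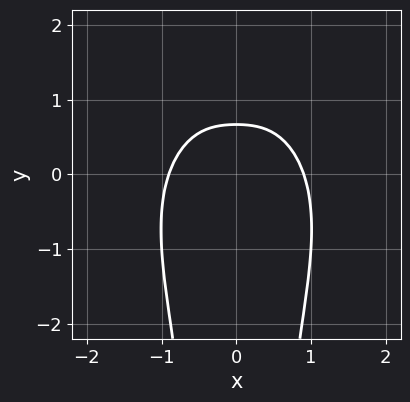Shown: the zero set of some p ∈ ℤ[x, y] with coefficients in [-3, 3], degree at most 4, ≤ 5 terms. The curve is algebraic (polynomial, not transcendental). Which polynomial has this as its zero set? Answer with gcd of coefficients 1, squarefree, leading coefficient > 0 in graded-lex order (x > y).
3*x^4 + 2*x^2*y^2 + 3*y - 2

First, the degree is 4 — the shape is more complex than any degree-3 curve.
Then, symmetries: mirror symmetry x ↦ −x ⇒ only even powers of x.
Finally, assembling these constraints gives the stated polynomial.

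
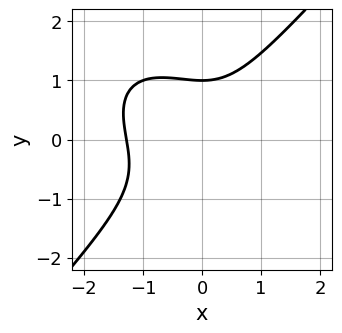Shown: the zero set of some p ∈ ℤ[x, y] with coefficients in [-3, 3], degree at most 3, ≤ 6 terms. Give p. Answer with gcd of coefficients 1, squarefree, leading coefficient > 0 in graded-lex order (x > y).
3*x^3 + x^2*y - 3*y^3 + 2*x^2 + 3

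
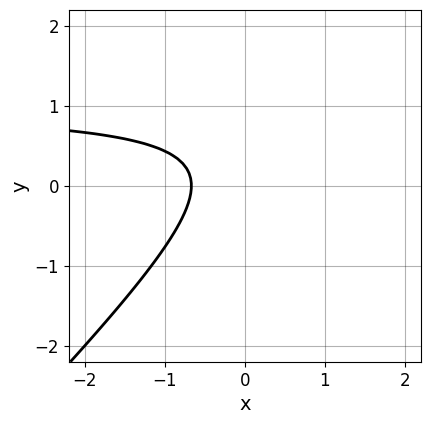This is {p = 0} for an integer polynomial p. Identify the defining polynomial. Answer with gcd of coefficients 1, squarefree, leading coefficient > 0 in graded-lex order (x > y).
3*x*y - 3*y^2 - 3*x + 2*y - 2

First, deg p = 2.
Then, from the axis intercepts and sections: no y-intercept at any integer in the box.
Finally, these observations pin down the coefficients.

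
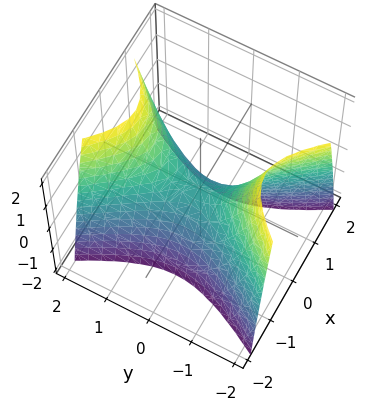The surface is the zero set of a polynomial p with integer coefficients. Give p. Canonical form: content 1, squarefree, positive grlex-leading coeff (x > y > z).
(a) The degree is 2 — a hyperbolic paraboloid; a quadric.
(b) Symmetries: it's symmetric under x → −x, forcing even powers of x; mirror symmetry y ↦ −y ⇒ only even powers of y.
(c) Observable constraints: it crosses the x-axis at the gridline x = 0; it meets the y-axis at y = 0 (among the integer gridlines); one z-axis crossing is at z = 0.
(d) Matching integer coefficients to the picture gives p.

2*x^2 - y^2 + z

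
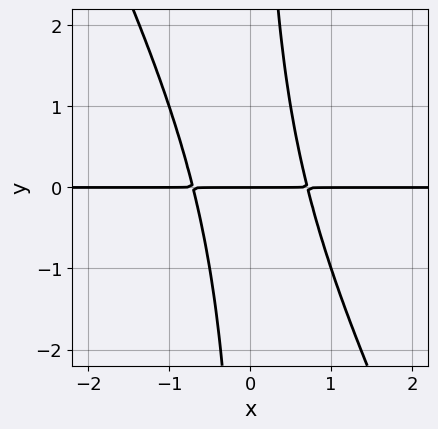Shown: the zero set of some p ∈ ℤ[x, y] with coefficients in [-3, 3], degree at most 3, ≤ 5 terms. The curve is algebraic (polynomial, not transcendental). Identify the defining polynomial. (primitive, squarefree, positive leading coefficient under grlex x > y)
2*x^2*y + x*y^2 - y

1. The degree is 3 — a generic line meets the curve in up to 3 points.
2. Observable constraints: one y-axis crossing is at y = 0; the visible x-axis segment lies entirely on the curve.
3. Fitting integer coefficients to these (and the overall shape) gives p.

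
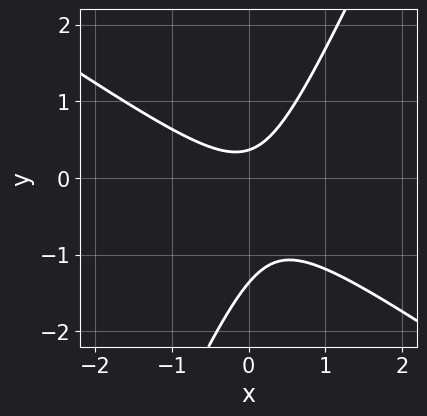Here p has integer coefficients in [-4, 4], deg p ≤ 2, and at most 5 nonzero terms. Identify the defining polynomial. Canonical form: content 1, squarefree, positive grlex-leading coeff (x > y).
3*x^2 + 3*x*y - 2*y^2 - 2*y + 1

First, the degree is 2 — no degree-1 curve has this shape.
Then, from the visible intercepts: it misses every integer gridline on the x-axis.
Finally, matching integer coefficients to the picture gives p.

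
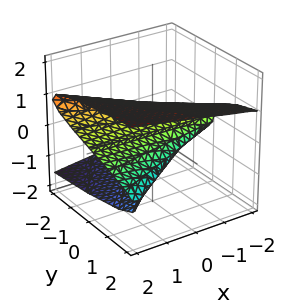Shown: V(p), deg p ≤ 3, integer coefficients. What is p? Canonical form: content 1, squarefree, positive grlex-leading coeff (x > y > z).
(a) Degree: no degree-2 surface has this shape, so deg p = 3.
(b) Against the integer gridlines: the z-axis gridline crossings are at z ∈ {-1, 0, 1}; every point of the x-axis in the box is on the surface.
(c) These observations pin down the coefficients.

2*z^3 - x*z - y - 2*z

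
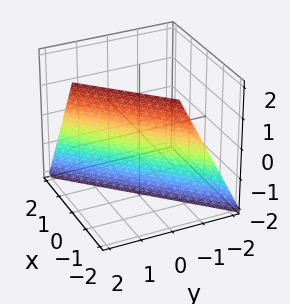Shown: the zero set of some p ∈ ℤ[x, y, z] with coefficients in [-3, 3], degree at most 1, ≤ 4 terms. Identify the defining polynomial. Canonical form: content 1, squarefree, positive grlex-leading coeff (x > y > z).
2*x - 2*y + z + 2

The degree is 1 — every cross-section is a straight line — this is a plane.
From the axis intercepts and sections: it crosses the x-axis at the gridline x = -1; it meets the z-axis at z = -2 (among the integer gridlines); it crosses the y-axis at the gridline y = 1.
Fitting integer coefficients to these (and the overall shape) gives p.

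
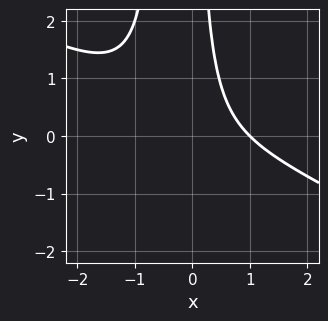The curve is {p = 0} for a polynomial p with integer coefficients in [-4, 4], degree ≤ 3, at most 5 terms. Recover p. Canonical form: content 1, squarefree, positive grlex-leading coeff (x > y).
First, degree: no degree-2 curve has this shape, so deg p = 3.
Next, checking where it meets the axes: one x-axis crossing is at x = 1; it misses every integer gridline on the y-axis.
Finally, together with the visible shape, these determine p as stated.

x^3 + 2*x^2*y + x*y - 1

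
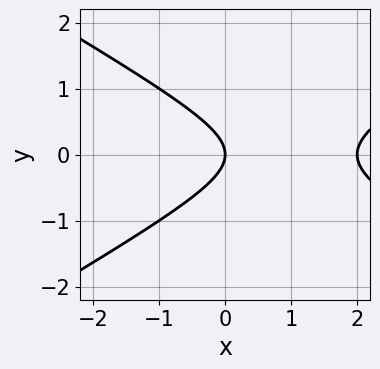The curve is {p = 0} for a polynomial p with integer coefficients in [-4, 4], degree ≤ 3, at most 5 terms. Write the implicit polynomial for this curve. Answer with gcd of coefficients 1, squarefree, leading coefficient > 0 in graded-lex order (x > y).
x^2 - 3*y^2 - 2*x

(a) deg p = 2. A generic line meets the curve in up to 2 points.
(b) Symmetries: it's symmetric under y → −y, forcing even powers of y.
(c) Reading off the gridlines: among the integer gridlines, it crosses the x-axis at x ∈ {0, 2}; one y-axis crossing is at y = 0.
(d) These observations pin down the coefficients.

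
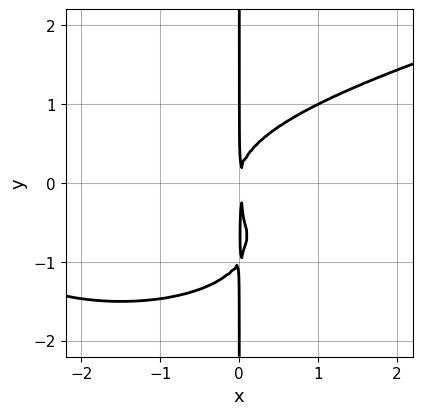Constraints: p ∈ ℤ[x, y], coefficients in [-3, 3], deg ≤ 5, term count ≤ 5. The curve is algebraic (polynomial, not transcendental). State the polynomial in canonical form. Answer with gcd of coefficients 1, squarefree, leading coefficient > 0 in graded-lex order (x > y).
2*x*y^3 - x^3 + 2*x*y^2 - 3*x^2

Degree: a generic line meets the curve in up to 4 points, so deg p = 4.
Observable constraints: every point of the y-axis in the box is on the curve.
The integer polynomial consistent with all of this is the stated p.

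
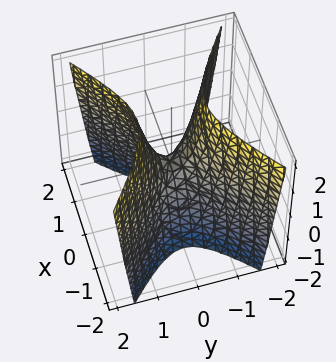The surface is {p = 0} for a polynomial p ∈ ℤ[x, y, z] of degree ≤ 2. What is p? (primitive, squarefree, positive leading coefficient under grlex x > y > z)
2*x^2 - 3*y^2 + z

First, the degree is 2 — a saddle surface; a quadric.
Next, symmetries: mirror symmetry x ↦ −x ⇒ only even powers of x; mirror symmetry y ↦ −y ⇒ only even powers of y.
Then, observable constraints: it crosses the z-axis at the gridline z = 0; it crosses the y-axis at the gridline y = 0; one x-axis crossing is at x = 0.
Finally, solving for integer coefficients yields p as stated.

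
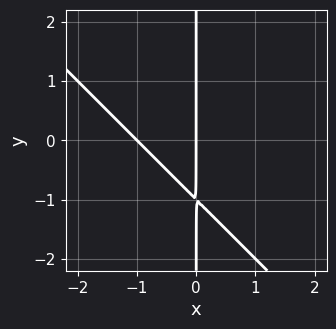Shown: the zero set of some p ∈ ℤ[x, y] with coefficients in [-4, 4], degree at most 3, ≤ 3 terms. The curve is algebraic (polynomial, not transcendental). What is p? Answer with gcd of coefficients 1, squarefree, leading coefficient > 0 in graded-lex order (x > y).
x^2 + x*y + x

First, the degree is 2 — the shape is more complex than any degree-1 curve.
Then, checking where it meets the axes: every point of the y-axis in the box is on the curve; among the integer gridlines, it crosses the x-axis at x ∈ {-1, 0}.
Finally, matching integer coefficients to the picture gives p.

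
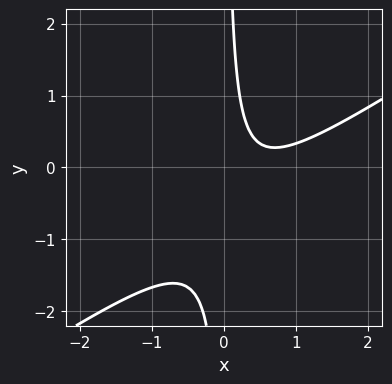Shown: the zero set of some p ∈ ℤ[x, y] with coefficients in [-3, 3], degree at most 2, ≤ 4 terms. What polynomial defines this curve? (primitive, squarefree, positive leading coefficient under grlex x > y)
2*x^2 - 3*x*y - 2*x + 1

The degree is 2 — no degree-1 curve has this shape.
From the visible intercepts: the curve avoids every integer x-axis point in the box; it misses every integer gridline on the y-axis.
Matching integer coefficients to the picture gives p.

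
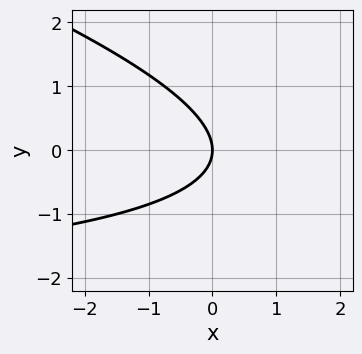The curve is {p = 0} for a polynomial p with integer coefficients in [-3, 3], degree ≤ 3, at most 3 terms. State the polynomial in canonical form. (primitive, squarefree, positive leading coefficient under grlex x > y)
x*y + 3*y^2 + 3*x

First, the degree is 2 — the shape is more complex than any degree-1 curve.
Then, against the integer gridlines: it meets the x-axis at x = 0 (among the integer gridlines); it meets the y-axis at y = 0 (among the integer gridlines).
Finally, the integer polynomial consistent with all of this is the stated p.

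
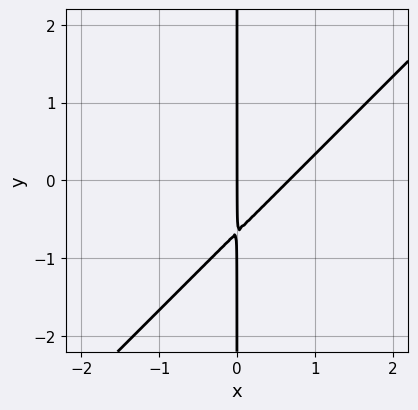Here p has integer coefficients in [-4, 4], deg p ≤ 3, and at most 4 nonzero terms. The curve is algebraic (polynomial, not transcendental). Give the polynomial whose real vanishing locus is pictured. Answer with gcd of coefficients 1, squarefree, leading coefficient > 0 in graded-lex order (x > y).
The degree is 2 — the shape is more complex than any degree-1 curve.
From the visible intercepts: every point of the y-axis in the box is on the curve; it meets the x-axis at x = 0 (among the integer gridlines).
Solving for integer coefficients yields p as stated.

3*x^2 - 3*x*y - 2*x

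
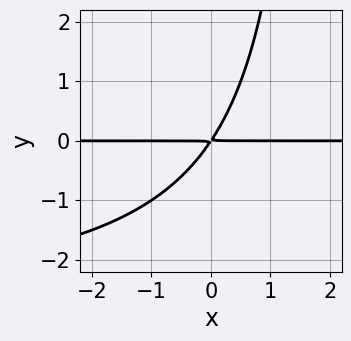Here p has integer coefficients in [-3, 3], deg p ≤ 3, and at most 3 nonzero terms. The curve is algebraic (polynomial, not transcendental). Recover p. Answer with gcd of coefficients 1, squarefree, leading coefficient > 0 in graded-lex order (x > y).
x*y^2 + 3*x*y - 2*y^2

1. The degree is 3 — no degree-2 curve has this shape.
2. From the visible intercepts: every point of the x-axis in the box is on the curve.
3. Assembling these constraints gives the stated polynomial.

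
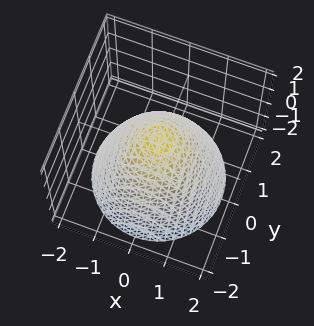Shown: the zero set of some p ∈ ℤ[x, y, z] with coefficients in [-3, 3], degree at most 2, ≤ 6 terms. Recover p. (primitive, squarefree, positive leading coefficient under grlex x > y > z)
1. The degree is 2 — no degree-1 surface has this shape.
2. By symmetry, every cross-section ⟂ z is a circle, so x, y appear only via x² + y².
3. From the axis intercepts and sections: a circular section at z = -1 has radius between 1 and 2; the x-axis gridline crossings are at x ∈ {-1, 1}; the y-axis gridline crossings are at y ∈ {-1, 1}; it meets the z-axis at z = 1 (among the integer gridlines).
4. Assembling these constraints gives the stated polynomial.

x^2 + y^2 + z - 1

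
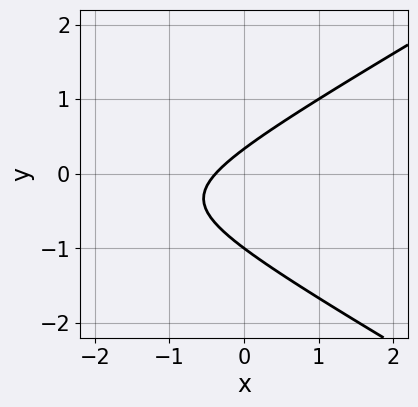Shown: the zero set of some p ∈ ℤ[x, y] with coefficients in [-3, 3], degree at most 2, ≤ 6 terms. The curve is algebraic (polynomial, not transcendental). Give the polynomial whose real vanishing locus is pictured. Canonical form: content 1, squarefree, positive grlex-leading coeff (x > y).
Degree: a generic line meets the curve in up to 2 points, so deg p = 2.
Checking where it meets the axes: it crosses the y-axis at the gridline y = -1.
Solving for integer coefficients yields p as stated.

x^2 - 3*y^2 + 3*x - 2*y + 1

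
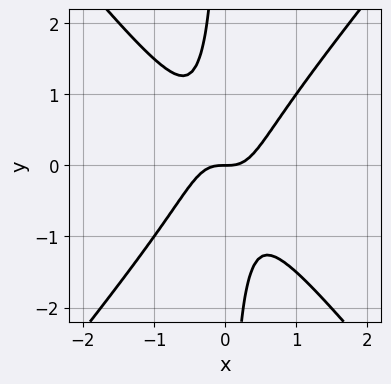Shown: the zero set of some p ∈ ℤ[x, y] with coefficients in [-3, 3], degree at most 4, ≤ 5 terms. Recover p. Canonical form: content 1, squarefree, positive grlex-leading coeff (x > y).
1. The degree is 3 — no degree-2 curve has this shape.
2. Reading off the gridlines: one y-axis crossing is at y = 0; one x-axis crossing is at x = 0.
3. Fitting integer coefficients to these (and the overall shape) gives p.

3*x^3 - 2*x*y^2 - y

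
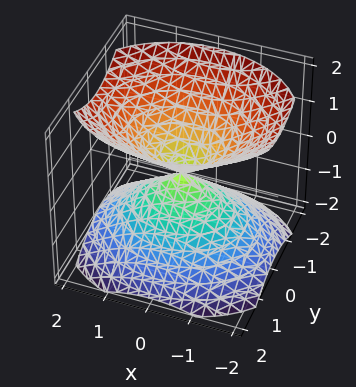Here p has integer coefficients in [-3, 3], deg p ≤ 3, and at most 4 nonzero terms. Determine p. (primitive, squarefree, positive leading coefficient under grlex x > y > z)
2*x^2 + 3*y^2 - 3*z^2

The picture has 2 separate pieces. They look like related sheets of one shape, so recover p as a whole.
The degree is 2 — two nappes meeting at a single point; a quadric.
Symmetries: the z ↦ −z reflection is a symmetry, so z appears only in even powers; the y ↦ −y reflection is a symmetry, so y appears only in even powers; mirror symmetry x ↦ −x ⇒ only even powers of x.
From the visible intercepts: it meets the y-axis at y = 0 (among the integer gridlines); it meets the z-axis at z = 0 (among the integer gridlines); it meets the x-axis at x = 0 (among the integer gridlines).
Putting this together gives p.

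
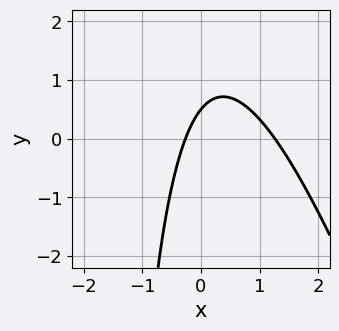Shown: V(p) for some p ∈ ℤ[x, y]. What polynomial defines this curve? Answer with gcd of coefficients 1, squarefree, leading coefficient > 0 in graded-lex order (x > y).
3*x^2 + x*y - 3*x + 2*y - 1

1. deg p = 2. No degree-1 curve has this shape.
2. Solving for integer coefficients yields p as stated.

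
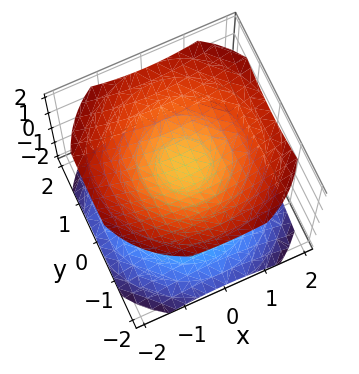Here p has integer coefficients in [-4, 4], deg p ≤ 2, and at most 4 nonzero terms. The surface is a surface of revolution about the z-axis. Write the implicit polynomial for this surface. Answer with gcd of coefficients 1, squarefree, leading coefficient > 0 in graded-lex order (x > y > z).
2*x^2 + 2*y^2 - 3*z^2 + 1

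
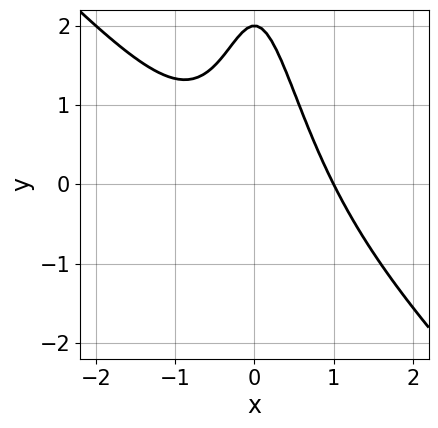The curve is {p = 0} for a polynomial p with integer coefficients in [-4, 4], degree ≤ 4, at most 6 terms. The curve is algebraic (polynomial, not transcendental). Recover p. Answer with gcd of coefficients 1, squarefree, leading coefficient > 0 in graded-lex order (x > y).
(a) Degree: no degree-2 curve has this shape, so deg p = 3.
(b) Checking where it meets the axes: it meets the x-axis at x = 1 (among the integer gridlines); one y-axis crossing is at y = 2.
(c) Fitting integer coefficients to these (and the overall shape) gives p.

2*x^3 + 2*x^2*y + y - 2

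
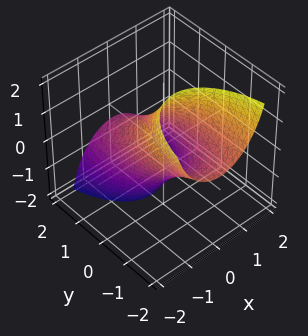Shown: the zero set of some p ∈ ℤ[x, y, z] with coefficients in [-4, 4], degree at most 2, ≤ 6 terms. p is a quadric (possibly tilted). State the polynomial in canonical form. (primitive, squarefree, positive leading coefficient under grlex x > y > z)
3*x^2 + y^2 + 3*y*z + z^2 - 2

1. Degree: a generic line meets the surface in up to 2 points, so deg p = 2.
2. The integer polynomial consistent with all of this is the stated p.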